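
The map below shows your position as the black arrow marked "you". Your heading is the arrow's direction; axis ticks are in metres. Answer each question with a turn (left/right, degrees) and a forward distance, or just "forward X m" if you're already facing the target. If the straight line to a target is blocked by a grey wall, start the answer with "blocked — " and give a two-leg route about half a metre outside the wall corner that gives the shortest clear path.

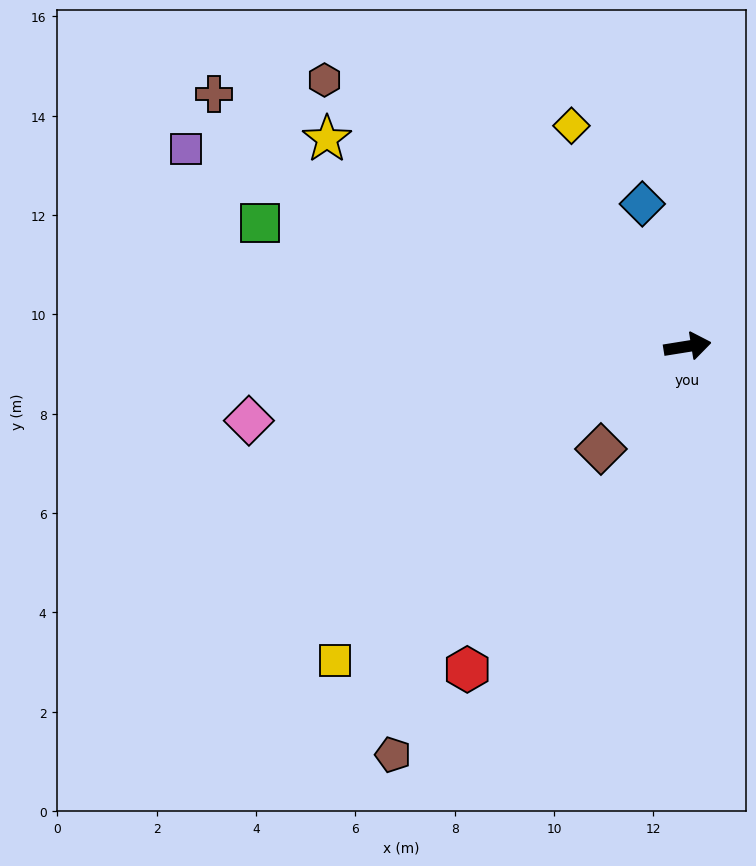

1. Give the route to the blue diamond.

turn left 98°, forward 3.0 m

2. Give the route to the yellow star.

turn left 141°, forward 8.4 m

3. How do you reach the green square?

turn left 155°, forward 9.0 m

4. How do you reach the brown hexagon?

turn left 135°, forward 9.1 m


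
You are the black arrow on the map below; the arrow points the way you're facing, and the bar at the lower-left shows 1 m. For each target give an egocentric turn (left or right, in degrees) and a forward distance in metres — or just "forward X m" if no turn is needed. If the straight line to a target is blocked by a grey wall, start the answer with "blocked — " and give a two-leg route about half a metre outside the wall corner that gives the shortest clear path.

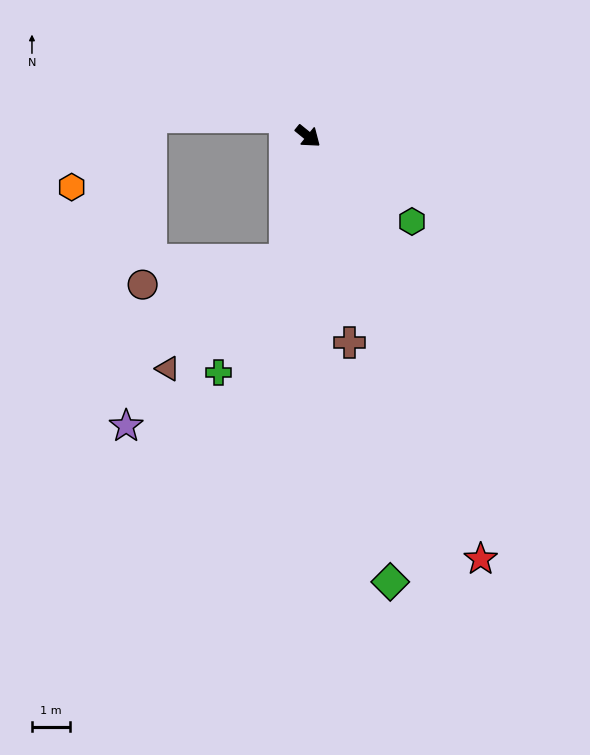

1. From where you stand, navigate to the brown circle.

blocked — turn right 61°, forward 3.3 m, then turn right 70°, forward 3.8 m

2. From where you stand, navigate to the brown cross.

turn right 40°, forward 5.5 m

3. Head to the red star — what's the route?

turn right 29°, forward 12.0 m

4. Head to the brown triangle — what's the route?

blocked — turn right 61°, forward 3.3 m, then turn right 37°, forward 4.2 m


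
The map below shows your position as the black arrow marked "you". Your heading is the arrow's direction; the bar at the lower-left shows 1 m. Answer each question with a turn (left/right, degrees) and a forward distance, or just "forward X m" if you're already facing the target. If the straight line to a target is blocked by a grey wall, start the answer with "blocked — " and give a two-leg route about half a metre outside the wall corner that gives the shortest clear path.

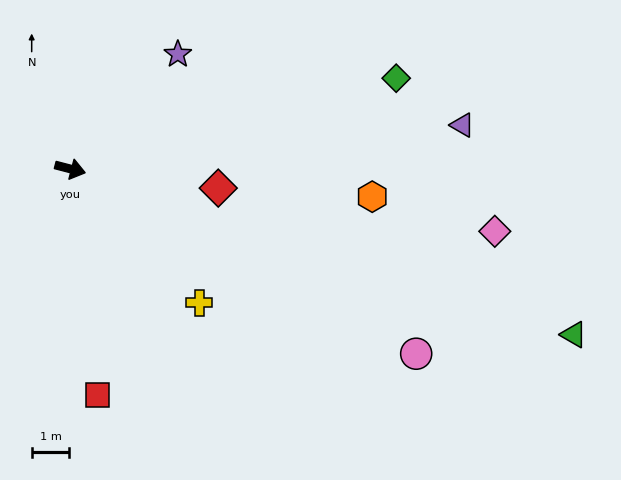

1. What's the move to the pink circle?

turn right 14°, forward 10.4 m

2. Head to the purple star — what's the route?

turn left 61°, forward 4.2 m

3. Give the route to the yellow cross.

turn right 32°, forward 4.9 m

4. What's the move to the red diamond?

turn left 7°, forward 4.0 m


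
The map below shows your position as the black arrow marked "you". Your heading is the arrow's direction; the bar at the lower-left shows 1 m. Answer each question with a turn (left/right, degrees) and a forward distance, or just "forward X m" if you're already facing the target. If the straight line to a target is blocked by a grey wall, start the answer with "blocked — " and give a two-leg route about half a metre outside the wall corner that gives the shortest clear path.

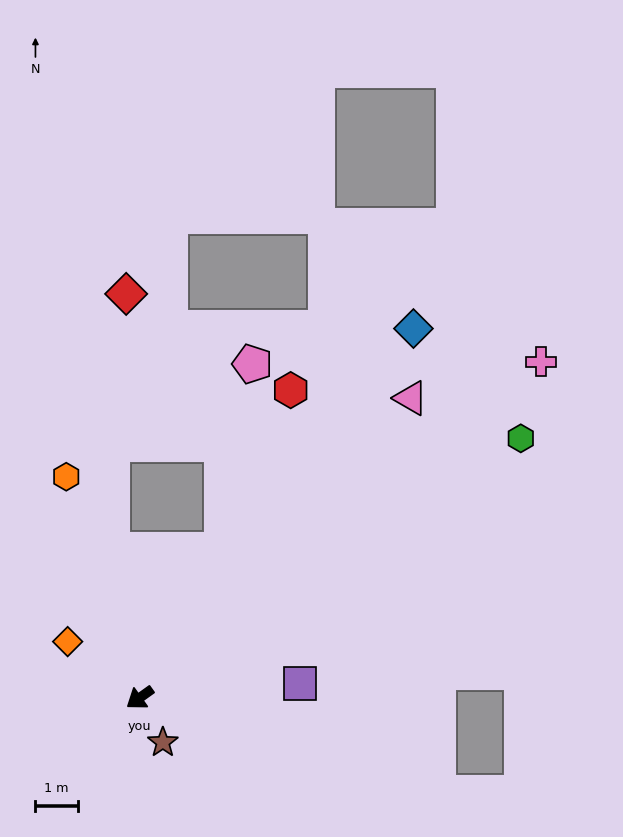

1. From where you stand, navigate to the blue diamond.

turn right 162°, forward 10.9 m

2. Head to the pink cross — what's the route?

turn right 176°, forward 12.4 m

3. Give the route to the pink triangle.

turn right 168°, forward 9.6 m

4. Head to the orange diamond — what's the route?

turn right 73°, forward 2.2 m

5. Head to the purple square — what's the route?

turn left 150°, forward 3.8 m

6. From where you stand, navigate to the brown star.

turn left 82°, forward 1.2 m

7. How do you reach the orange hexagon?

turn right 107°, forward 5.5 m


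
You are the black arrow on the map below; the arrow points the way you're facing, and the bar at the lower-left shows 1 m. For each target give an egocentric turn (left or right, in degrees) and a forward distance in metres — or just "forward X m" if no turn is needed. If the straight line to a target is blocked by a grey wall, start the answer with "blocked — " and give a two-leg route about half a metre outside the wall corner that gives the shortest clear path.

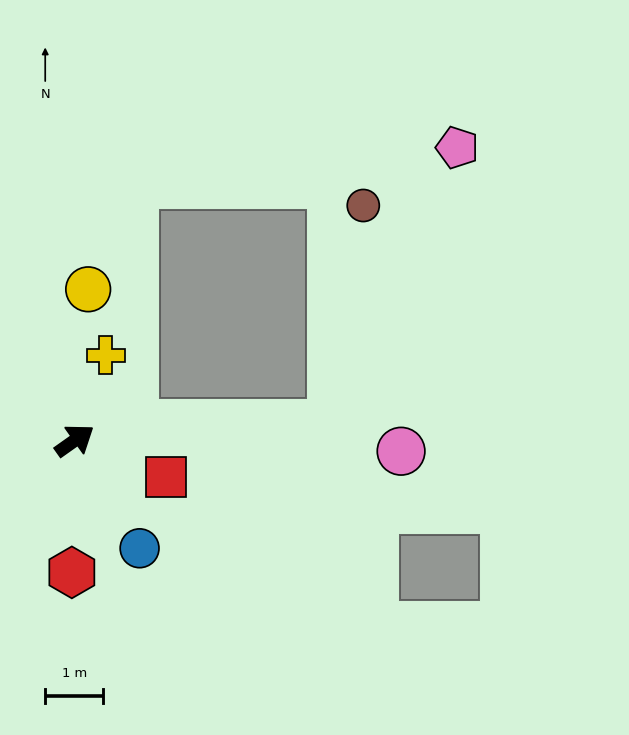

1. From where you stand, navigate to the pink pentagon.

blocked — turn right 32°, forward 4.4 m, then turn left 62°, forward 5.2 m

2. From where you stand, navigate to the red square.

turn right 57°, forward 1.7 m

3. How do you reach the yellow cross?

turn left 35°, forward 1.6 m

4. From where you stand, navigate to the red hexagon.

turn right 127°, forward 2.3 m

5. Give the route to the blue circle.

turn right 94°, forward 2.2 m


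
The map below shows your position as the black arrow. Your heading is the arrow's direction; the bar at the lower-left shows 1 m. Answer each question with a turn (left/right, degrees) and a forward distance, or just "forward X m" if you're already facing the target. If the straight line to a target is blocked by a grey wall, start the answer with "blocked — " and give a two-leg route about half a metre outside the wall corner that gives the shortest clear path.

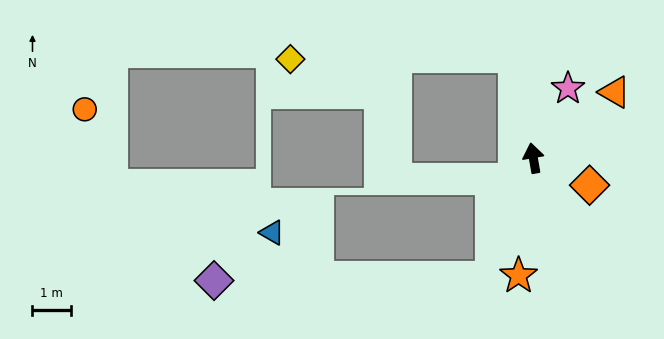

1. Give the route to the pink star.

turn right 36°, forward 2.0 m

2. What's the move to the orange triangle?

turn right 61°, forward 2.7 m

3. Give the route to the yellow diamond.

blocked — forward 2.7 m, then turn left 81°, forward 5.8 m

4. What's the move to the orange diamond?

turn right 126°, forward 1.6 m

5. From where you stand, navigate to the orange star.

turn left 163°, forward 3.1 m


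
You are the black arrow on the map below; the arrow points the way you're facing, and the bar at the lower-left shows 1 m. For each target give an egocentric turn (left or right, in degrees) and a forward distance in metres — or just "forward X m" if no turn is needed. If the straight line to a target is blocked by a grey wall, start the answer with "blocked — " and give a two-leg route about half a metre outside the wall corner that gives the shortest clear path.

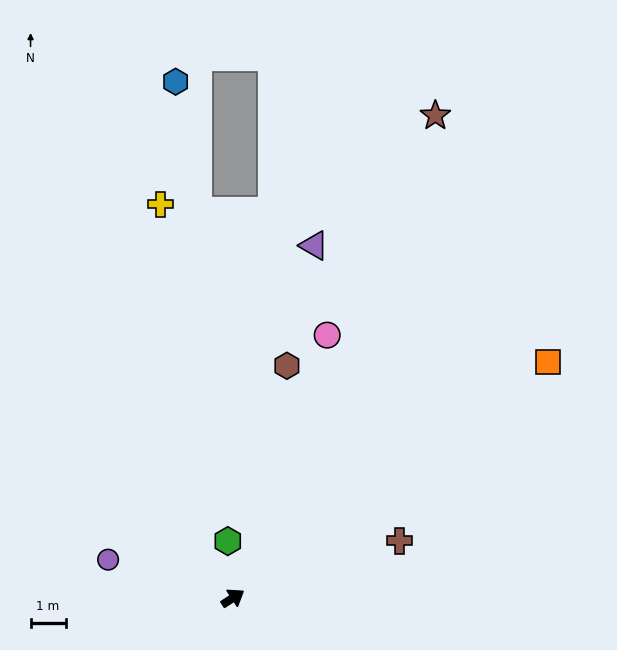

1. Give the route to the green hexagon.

turn left 62°, forward 1.6 m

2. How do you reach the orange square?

turn left 4°, forward 11.3 m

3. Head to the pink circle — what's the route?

turn left 37°, forward 8.0 m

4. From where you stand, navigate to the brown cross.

turn right 14°, forward 5.0 m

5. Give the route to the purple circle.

turn left 130°, forward 3.7 m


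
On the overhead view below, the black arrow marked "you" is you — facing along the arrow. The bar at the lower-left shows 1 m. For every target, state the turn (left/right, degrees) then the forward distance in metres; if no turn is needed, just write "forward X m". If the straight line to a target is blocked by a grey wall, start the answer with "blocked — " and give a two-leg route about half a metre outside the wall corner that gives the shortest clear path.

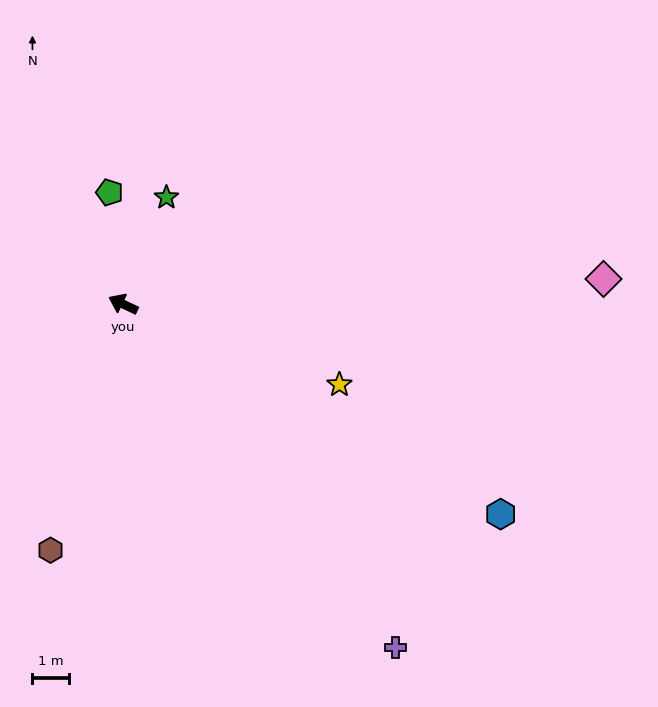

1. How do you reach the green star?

turn right 87°, forward 3.2 m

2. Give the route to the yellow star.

turn right 175°, forward 6.3 m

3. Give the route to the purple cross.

turn left 154°, forward 12.0 m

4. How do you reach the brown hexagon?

turn left 99°, forward 7.0 m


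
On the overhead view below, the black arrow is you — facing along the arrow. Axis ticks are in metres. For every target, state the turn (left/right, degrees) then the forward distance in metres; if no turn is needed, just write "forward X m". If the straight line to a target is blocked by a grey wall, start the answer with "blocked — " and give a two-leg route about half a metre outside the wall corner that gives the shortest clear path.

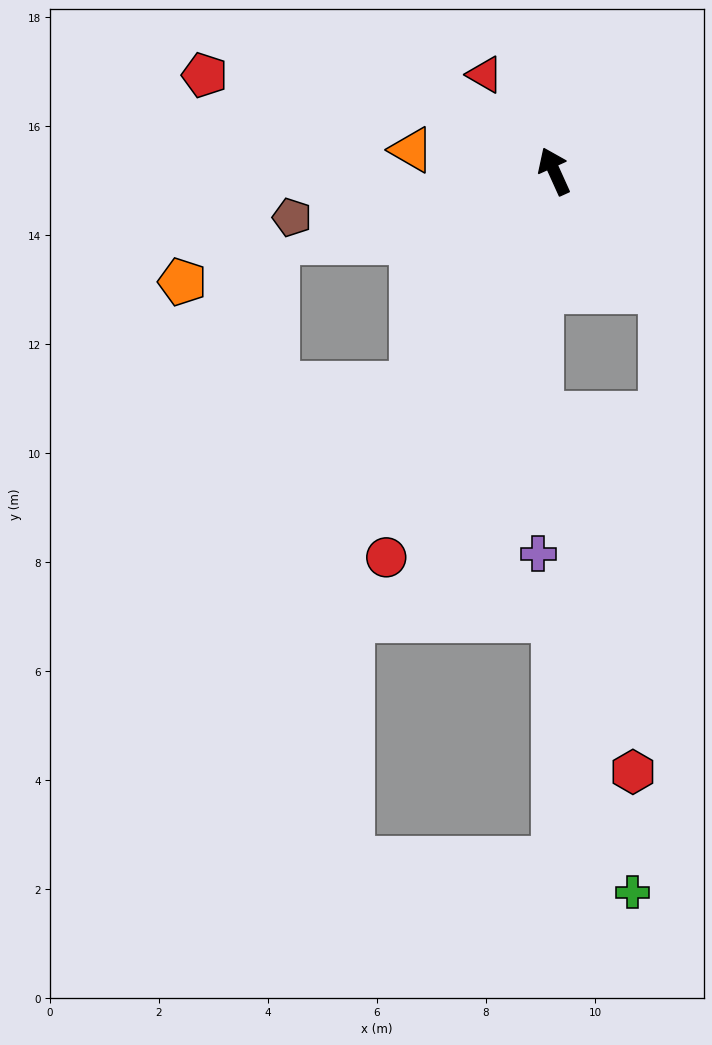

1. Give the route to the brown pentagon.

turn left 76°, forward 4.9 m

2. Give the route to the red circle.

turn left 132°, forward 7.7 m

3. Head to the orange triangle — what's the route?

turn left 57°, forward 2.6 m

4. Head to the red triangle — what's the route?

turn left 11°, forward 2.2 m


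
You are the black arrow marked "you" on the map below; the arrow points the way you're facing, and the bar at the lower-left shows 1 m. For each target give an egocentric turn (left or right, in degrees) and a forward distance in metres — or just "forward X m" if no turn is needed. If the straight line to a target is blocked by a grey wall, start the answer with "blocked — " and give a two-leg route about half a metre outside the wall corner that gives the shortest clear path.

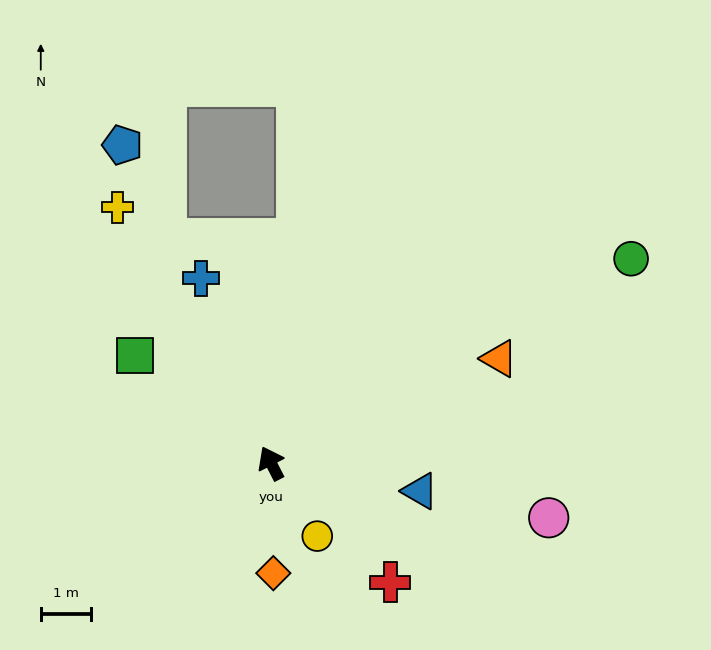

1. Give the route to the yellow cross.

turn left 4°, forward 6.0 m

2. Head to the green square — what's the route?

turn left 25°, forward 3.5 m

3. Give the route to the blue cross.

turn right 6°, forward 4.0 m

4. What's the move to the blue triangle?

turn right 128°, forward 3.0 m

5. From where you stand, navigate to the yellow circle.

turn right 175°, forward 1.7 m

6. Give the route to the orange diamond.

turn left 154°, forward 2.2 m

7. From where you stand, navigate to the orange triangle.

turn right 92°, forward 5.0 m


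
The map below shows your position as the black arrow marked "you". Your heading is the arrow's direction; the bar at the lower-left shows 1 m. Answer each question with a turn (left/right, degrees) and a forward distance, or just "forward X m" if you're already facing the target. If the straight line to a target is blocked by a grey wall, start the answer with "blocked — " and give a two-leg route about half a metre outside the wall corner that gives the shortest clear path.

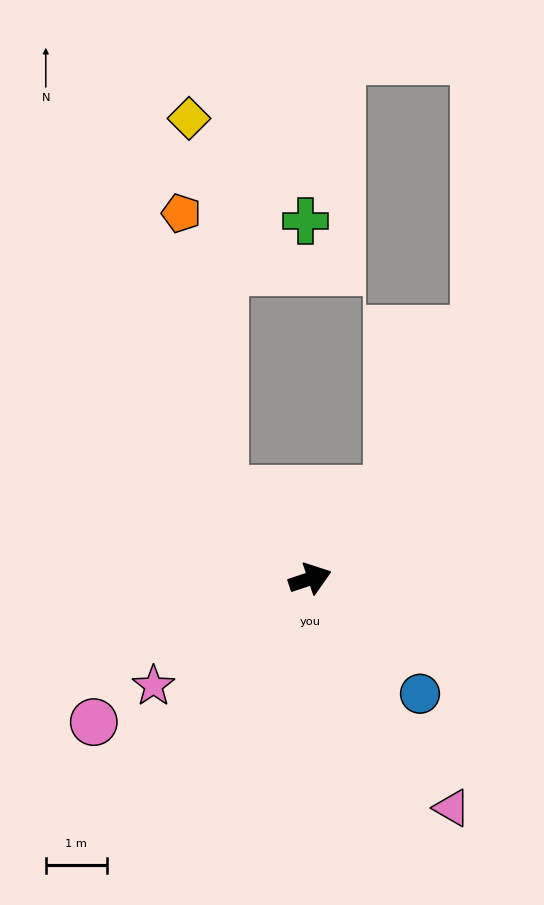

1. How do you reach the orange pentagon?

blocked — turn left 117°, forward 2.0 m, then turn right 37°, forward 4.6 m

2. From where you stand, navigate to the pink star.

turn right 164°, forward 3.1 m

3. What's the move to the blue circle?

turn right 65°, forward 2.6 m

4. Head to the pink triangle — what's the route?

turn right 77°, forward 4.4 m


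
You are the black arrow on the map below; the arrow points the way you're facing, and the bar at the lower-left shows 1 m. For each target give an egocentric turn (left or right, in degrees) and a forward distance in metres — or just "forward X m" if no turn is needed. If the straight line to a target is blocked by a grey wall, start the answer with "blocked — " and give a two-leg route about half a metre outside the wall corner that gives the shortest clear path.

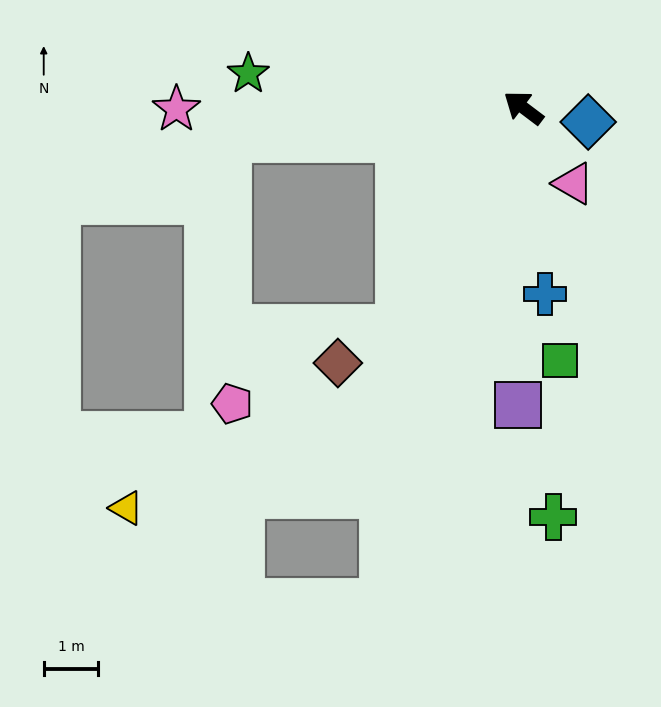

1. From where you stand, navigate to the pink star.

turn left 37°, forward 6.4 m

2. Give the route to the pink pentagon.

blocked — turn left 43°, forward 5.4 m, then turn left 85°, forward 4.9 m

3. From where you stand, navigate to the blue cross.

turn left 134°, forward 3.4 m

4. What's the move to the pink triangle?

turn left 161°, forward 1.7 m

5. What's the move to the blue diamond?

turn right 155°, forward 1.2 m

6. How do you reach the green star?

turn left 30°, forward 5.1 m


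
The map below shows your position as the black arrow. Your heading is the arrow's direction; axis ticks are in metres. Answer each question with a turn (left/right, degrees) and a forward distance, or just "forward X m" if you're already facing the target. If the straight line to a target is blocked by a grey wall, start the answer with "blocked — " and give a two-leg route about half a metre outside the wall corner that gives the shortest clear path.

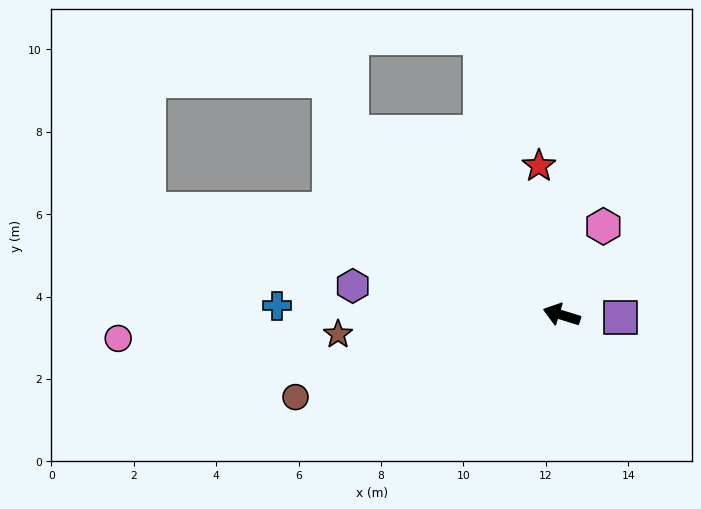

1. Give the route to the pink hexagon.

turn right 98°, forward 2.4 m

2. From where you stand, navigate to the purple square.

turn right 165°, forward 1.4 m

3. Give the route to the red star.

turn right 64°, forward 3.7 m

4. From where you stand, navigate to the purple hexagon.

turn left 9°, forward 5.1 m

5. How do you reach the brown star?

turn left 22°, forward 5.4 m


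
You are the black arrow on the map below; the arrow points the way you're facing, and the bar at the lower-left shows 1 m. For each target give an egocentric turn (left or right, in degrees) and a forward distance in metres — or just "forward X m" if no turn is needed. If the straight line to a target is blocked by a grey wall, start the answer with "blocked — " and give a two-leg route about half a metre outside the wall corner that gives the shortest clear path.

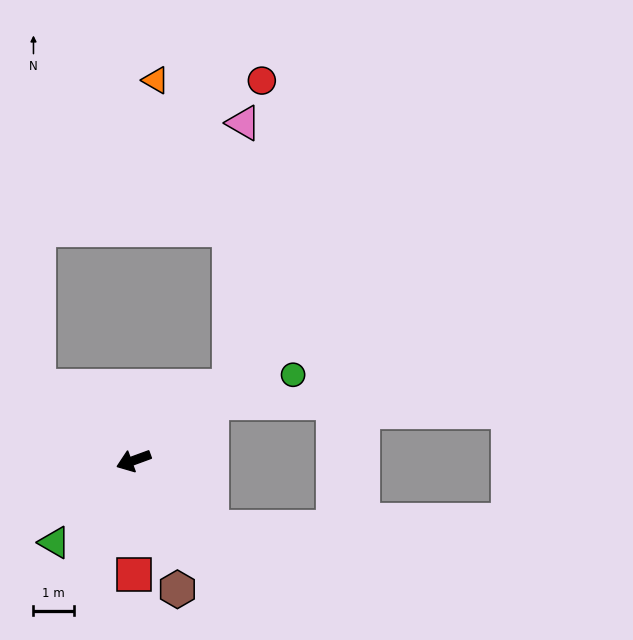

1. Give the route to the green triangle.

turn left 26°, forward 2.8 m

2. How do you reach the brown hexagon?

turn left 89°, forward 3.4 m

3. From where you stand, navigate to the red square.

turn left 70°, forward 2.8 m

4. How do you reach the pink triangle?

blocked — turn right 162°, forward 3.0 m, then turn left 49°, forward 6.6 m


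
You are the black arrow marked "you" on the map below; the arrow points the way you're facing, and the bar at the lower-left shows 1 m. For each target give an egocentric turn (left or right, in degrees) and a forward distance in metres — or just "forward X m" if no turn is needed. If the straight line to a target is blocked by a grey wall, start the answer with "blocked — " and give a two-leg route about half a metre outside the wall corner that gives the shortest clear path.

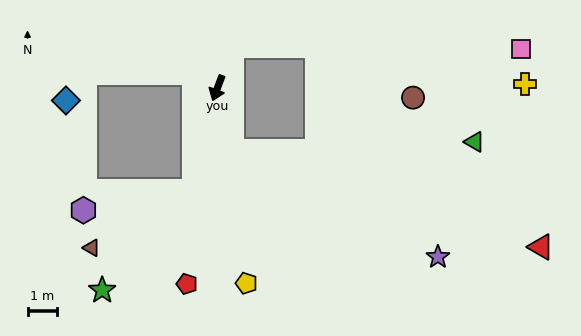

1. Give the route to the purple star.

blocked — turn left 33°, forward 2.2 m, then turn left 50°, forward 8.0 m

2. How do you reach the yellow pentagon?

turn left 29°, forward 6.8 m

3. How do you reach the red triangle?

blocked — turn left 33°, forward 2.2 m, then turn left 60°, forward 11.1 m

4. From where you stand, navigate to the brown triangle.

blocked — turn left 8°, forward 3.6 m, then turn right 48°, forward 4.0 m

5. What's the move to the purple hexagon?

blocked — turn left 8°, forward 3.6 m, then turn right 68°, forward 3.8 m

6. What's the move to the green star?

blocked — turn left 8°, forward 3.6 m, then turn right 30°, forward 4.6 m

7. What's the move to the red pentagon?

turn left 12°, forward 6.8 m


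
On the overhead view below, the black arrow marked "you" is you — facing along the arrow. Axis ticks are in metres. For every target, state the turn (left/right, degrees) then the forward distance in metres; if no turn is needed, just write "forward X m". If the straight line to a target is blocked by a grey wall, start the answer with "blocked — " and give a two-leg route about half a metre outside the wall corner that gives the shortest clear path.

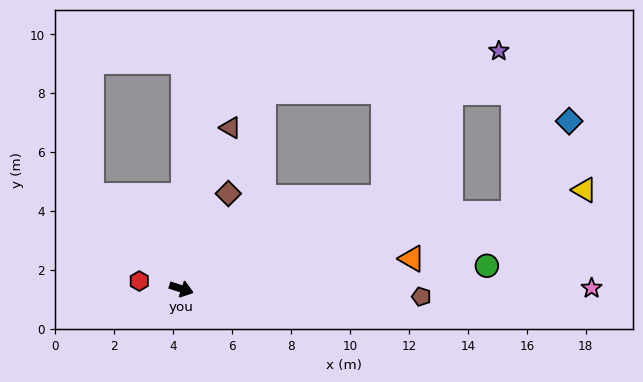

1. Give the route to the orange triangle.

turn left 25°, forward 7.9 m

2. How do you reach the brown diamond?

turn left 82°, forward 3.6 m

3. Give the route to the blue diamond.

blocked — turn left 31°, forward 11.5 m, then turn left 46°, forward 3.7 m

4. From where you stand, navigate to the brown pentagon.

turn left 16°, forward 8.1 m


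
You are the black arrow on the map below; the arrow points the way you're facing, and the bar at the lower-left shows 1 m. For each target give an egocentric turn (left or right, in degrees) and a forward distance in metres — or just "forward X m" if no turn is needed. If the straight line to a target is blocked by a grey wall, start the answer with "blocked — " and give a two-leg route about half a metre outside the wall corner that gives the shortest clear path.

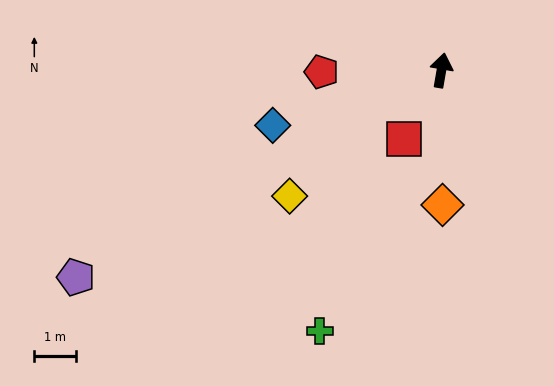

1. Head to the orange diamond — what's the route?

turn right 170°, forward 3.2 m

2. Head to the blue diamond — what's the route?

turn left 118°, forward 4.2 m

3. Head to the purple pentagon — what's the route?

turn left 129°, forward 10.1 m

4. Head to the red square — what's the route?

turn left 161°, forward 1.9 m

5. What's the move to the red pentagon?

turn left 101°, forward 2.9 m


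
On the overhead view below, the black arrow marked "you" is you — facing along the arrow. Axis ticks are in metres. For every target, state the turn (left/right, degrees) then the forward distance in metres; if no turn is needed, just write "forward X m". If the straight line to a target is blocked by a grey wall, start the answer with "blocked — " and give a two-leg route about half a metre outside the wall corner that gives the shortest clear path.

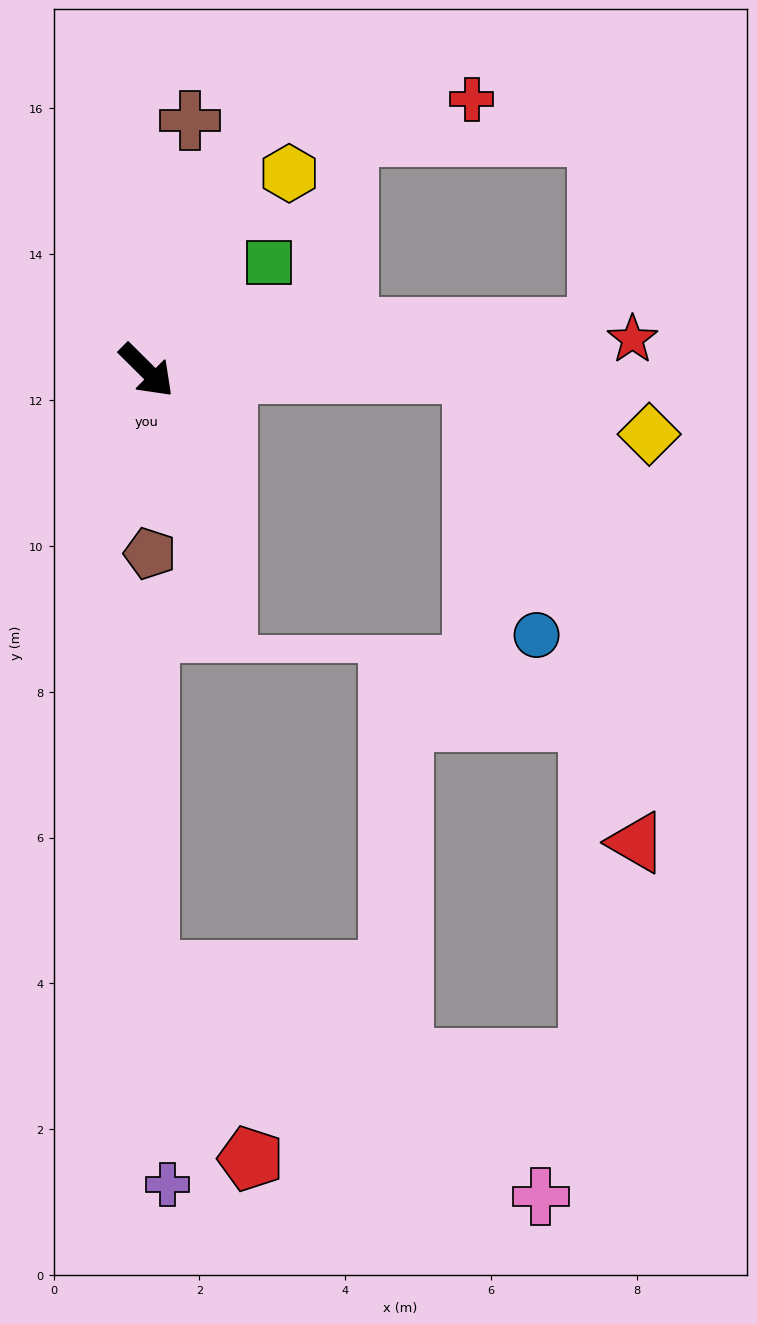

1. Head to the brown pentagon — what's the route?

turn right 44°, forward 2.5 m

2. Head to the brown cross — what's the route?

turn left 125°, forward 3.5 m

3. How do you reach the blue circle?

blocked — turn left 45°, forward 4.5 m, then turn right 77°, forward 3.7 m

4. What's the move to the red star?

turn left 48°, forward 6.7 m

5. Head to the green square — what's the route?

turn left 86°, forward 2.2 m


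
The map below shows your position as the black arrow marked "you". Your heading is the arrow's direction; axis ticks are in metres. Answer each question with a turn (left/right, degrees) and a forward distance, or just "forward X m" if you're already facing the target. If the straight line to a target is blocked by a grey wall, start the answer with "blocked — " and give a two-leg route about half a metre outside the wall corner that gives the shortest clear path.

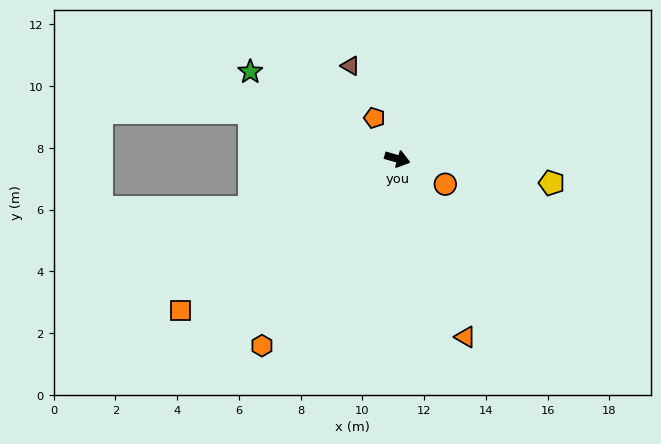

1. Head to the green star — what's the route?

turn left 165°, forward 5.5 m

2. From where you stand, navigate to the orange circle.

turn right 12°, forward 1.8 m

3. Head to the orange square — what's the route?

turn right 129°, forward 8.6 m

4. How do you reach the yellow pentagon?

turn left 7°, forward 5.1 m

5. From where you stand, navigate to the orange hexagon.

turn right 110°, forward 7.5 m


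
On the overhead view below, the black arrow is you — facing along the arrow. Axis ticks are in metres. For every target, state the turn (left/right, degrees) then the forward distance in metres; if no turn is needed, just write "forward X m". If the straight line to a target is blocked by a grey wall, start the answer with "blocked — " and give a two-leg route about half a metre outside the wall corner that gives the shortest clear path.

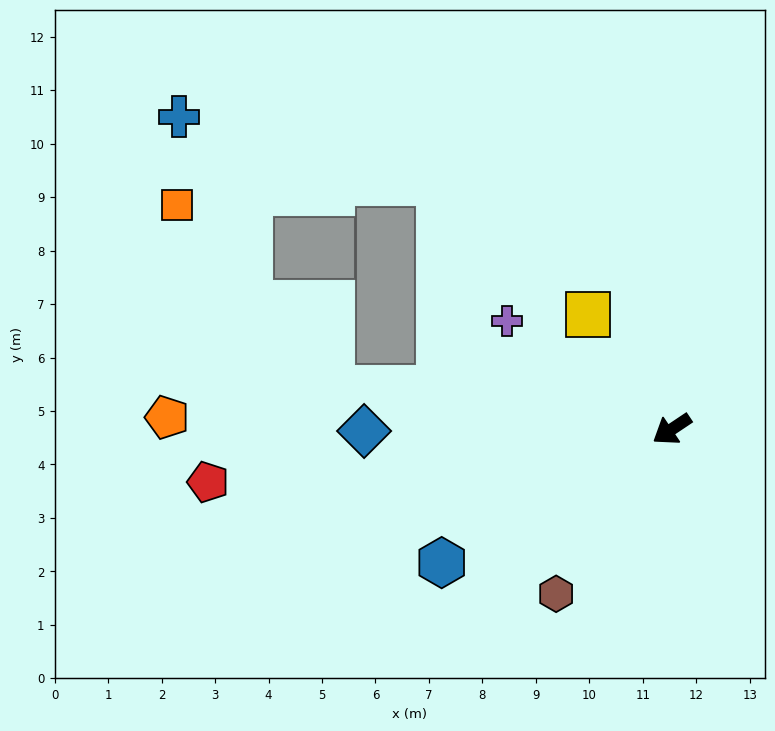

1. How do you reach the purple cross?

turn right 67°, forward 3.7 m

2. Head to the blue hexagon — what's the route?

turn right 4°, forward 5.0 m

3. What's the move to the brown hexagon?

turn left 21°, forward 3.8 m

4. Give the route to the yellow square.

turn right 88°, forward 2.7 m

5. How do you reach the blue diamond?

turn right 33°, forward 5.8 m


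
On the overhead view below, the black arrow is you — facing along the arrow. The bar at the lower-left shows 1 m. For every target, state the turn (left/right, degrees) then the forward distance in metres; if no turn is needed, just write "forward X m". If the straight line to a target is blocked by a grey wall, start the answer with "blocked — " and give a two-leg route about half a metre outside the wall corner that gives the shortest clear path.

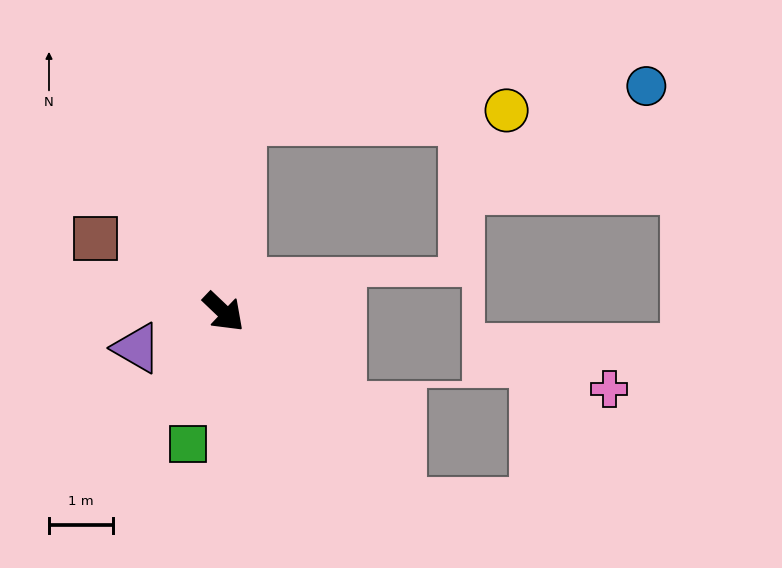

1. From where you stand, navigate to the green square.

turn right 62°, forward 2.1 m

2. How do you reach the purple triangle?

turn right 114°, forward 1.5 m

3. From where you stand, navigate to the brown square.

turn right 166°, forward 2.3 m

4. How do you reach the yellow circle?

blocked — turn left 129°, forward 3.0 m, then turn right 84°, forward 4.2 m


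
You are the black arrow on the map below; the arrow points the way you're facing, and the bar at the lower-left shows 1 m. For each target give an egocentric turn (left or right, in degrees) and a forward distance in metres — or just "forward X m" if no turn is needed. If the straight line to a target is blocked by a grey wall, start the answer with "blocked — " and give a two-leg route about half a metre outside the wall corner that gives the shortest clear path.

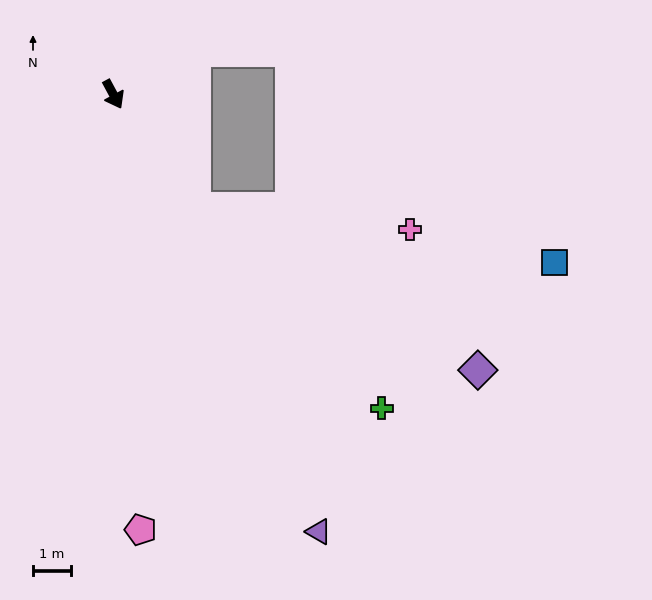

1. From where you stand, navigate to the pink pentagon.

turn right 25°, forward 11.6 m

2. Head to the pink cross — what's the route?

blocked — turn left 8°, forward 3.7 m, then turn left 48°, forward 5.7 m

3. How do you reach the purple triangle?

turn right 3°, forward 12.9 m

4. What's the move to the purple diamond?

blocked — turn left 8°, forward 3.7 m, then turn left 24°, forward 8.7 m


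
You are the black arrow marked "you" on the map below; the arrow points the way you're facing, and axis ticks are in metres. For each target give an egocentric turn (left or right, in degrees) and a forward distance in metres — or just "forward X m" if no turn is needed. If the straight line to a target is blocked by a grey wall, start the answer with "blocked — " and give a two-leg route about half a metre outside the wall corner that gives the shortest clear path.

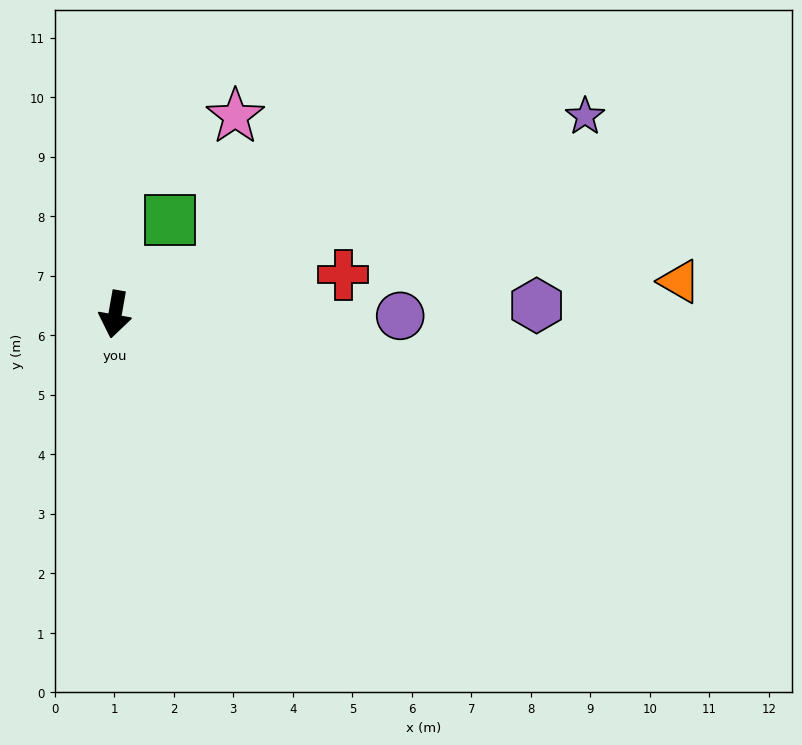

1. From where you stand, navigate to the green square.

turn left 160°, forward 1.8 m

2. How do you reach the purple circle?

turn left 100°, forward 4.8 m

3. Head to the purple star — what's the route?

turn left 123°, forward 8.6 m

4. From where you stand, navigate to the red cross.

turn left 110°, forward 3.9 m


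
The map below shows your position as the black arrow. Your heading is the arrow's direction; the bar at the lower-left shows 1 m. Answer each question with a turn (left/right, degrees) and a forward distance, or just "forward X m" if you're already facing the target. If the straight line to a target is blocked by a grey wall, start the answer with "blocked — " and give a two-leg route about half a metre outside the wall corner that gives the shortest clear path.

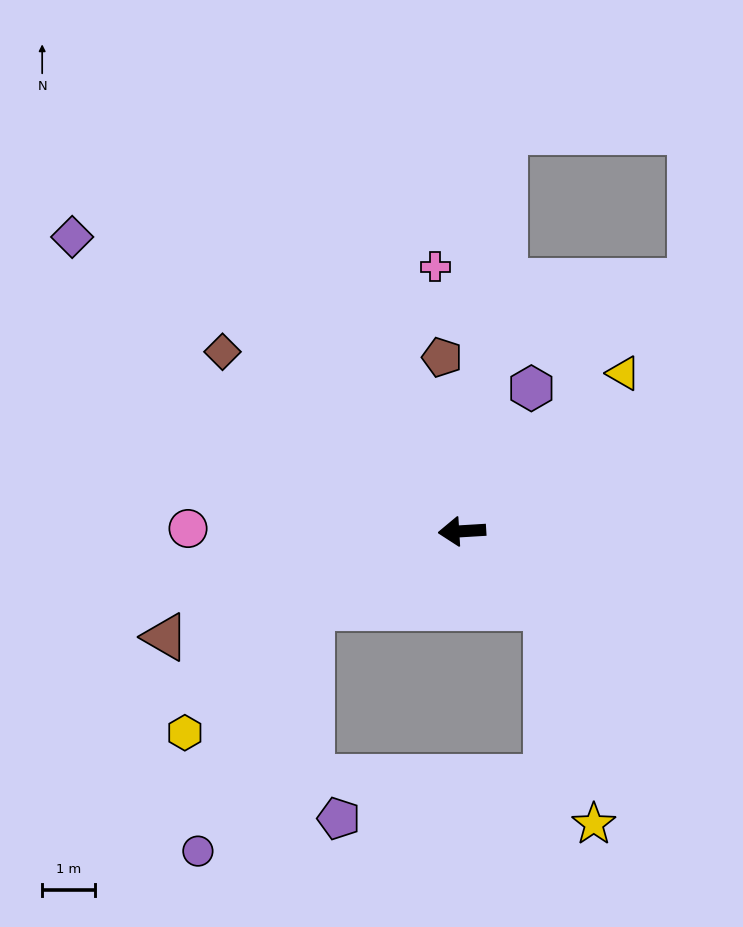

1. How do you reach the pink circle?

turn right 4°, forward 5.2 m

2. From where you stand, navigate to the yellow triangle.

turn right 139°, forward 4.3 m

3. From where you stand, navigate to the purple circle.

blocked — turn left 24°, forward 3.2 m, then turn left 37°, forward 5.1 m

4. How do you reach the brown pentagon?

turn right 87°, forward 3.3 m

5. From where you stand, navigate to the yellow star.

blocked — turn left 134°, forward 2.1 m, then turn right 35°, forward 4.2 m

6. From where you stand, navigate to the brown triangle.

turn left 16°, forward 5.9 m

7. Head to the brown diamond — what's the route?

turn right 40°, forward 5.6 m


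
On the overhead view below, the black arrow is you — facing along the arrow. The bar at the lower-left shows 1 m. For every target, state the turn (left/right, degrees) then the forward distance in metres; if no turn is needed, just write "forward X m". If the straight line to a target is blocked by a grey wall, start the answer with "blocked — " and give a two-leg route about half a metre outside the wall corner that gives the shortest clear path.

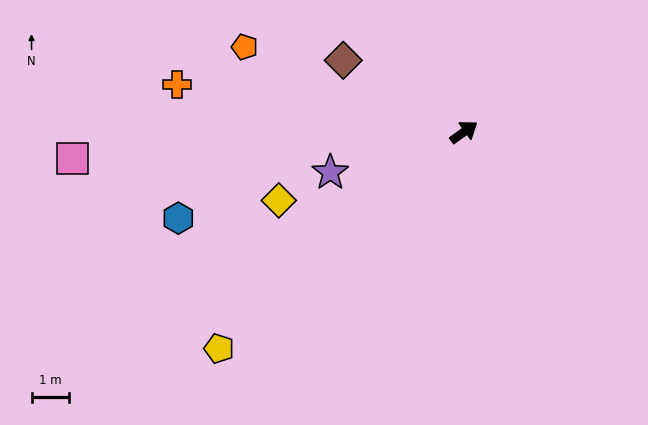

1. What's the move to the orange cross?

turn left 135°, forward 7.9 m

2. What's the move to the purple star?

turn left 161°, forward 3.8 m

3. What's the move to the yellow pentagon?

turn right 174°, forward 8.8 m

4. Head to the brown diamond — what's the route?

turn left 114°, forward 3.8 m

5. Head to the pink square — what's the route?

turn left 148°, forward 10.6 m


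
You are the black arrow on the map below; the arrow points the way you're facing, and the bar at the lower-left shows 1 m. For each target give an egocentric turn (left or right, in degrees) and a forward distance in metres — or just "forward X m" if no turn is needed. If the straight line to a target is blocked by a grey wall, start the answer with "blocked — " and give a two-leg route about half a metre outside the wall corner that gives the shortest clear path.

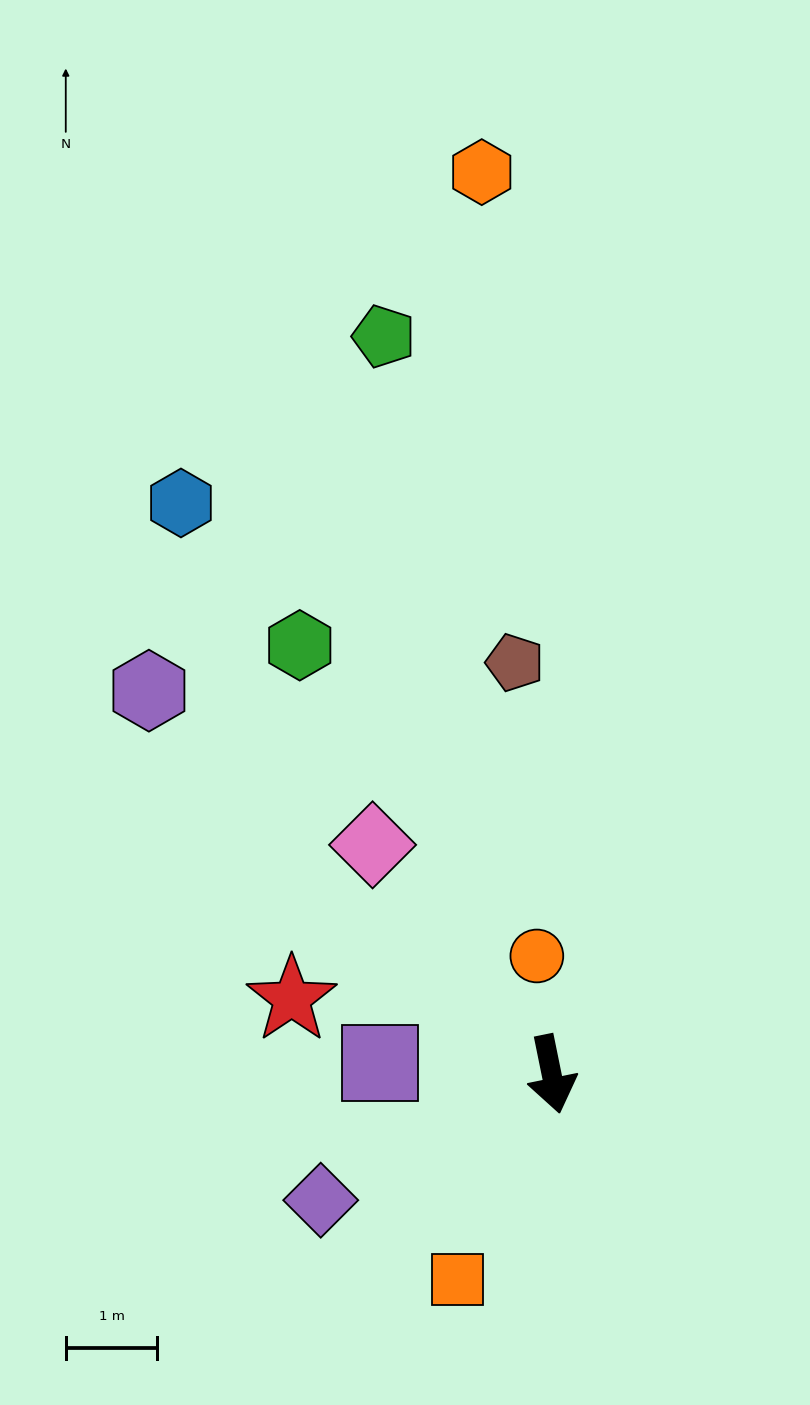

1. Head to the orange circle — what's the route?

turn left 176°, forward 1.3 m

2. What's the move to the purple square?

turn right 105°, forward 1.9 m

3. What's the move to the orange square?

turn right 36°, forward 2.5 m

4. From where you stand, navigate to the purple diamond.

turn right 73°, forward 2.9 m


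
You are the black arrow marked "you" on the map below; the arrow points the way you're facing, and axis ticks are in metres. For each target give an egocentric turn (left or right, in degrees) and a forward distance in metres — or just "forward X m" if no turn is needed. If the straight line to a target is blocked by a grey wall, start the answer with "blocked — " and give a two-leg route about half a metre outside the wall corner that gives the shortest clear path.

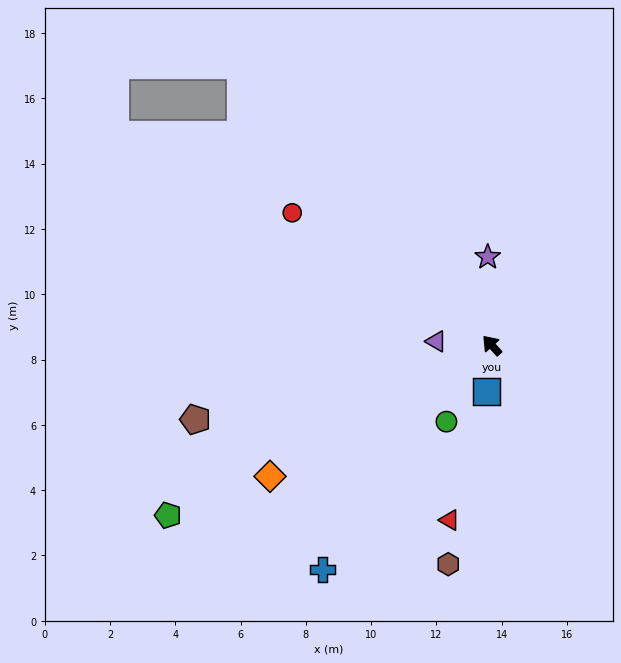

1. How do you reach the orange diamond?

turn left 79°, forward 7.9 m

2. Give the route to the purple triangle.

turn left 44°, forward 1.7 m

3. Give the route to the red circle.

turn left 14°, forward 7.3 m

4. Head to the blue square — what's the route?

turn left 132°, forward 1.4 m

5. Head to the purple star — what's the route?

turn right 39°, forward 2.7 m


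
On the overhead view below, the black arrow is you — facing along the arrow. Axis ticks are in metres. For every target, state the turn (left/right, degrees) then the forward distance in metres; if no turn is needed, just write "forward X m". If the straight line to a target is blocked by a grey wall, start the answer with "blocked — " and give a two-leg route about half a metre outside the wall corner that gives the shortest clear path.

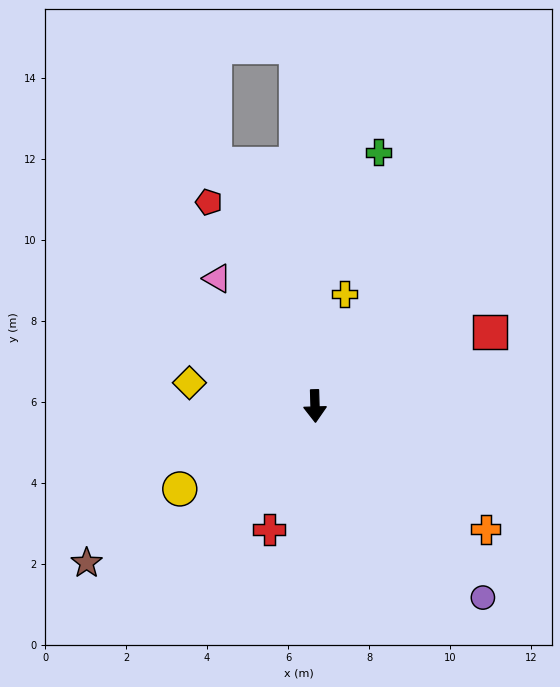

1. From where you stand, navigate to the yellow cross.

turn left 164°, forward 2.9 m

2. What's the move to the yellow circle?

turn right 60°, forward 3.9 m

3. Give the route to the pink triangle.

turn right 144°, forward 4.0 m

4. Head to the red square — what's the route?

turn left 111°, forward 4.7 m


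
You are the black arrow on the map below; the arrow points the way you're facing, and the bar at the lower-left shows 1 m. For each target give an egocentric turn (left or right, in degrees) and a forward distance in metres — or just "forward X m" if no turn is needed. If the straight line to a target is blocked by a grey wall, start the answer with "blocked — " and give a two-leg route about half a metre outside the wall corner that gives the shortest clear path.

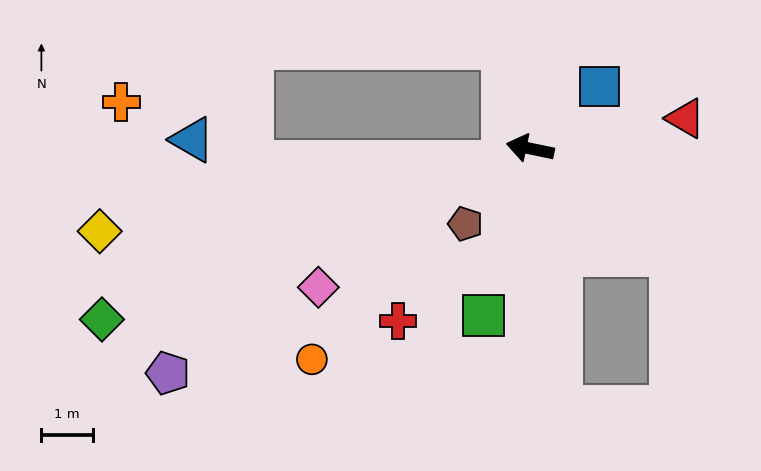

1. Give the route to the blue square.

turn right 127°, forward 1.8 m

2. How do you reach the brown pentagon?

turn left 61°, forward 1.9 m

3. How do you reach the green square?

turn left 86°, forward 3.4 m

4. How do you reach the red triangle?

turn right 157°, forward 3.1 m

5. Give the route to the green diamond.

turn left 34°, forward 9.0 m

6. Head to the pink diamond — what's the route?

turn left 45°, forward 4.9 m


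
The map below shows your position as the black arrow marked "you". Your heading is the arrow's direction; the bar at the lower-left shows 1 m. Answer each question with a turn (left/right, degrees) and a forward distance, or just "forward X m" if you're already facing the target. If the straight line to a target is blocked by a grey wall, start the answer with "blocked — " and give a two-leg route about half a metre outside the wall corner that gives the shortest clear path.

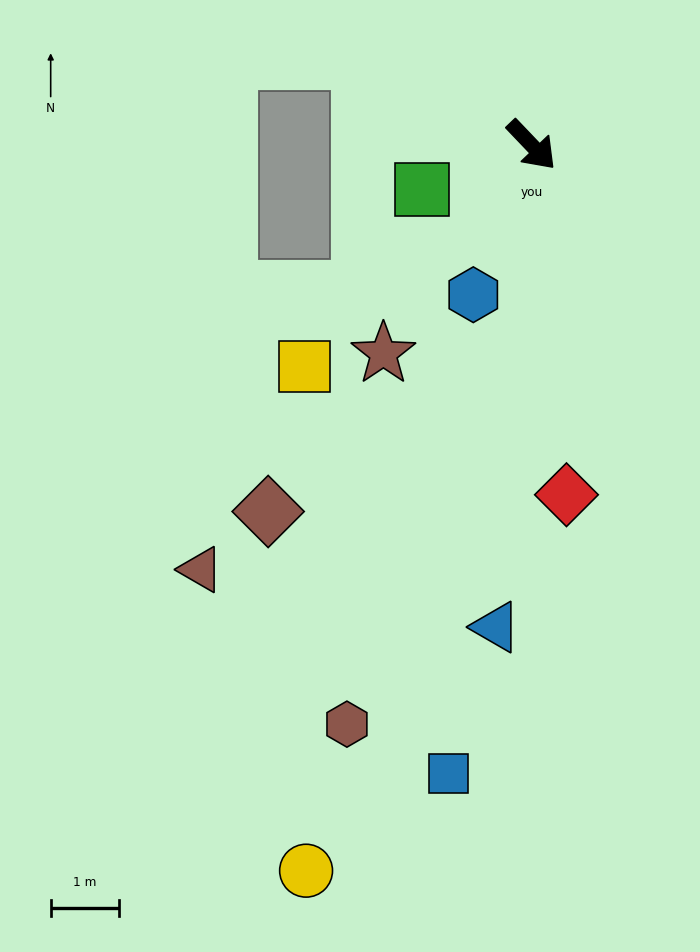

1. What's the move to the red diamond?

turn right 38°, forward 5.1 m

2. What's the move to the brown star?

turn right 79°, forward 3.7 m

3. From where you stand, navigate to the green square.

turn right 111°, forward 1.7 m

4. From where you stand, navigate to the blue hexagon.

turn right 65°, forward 2.4 m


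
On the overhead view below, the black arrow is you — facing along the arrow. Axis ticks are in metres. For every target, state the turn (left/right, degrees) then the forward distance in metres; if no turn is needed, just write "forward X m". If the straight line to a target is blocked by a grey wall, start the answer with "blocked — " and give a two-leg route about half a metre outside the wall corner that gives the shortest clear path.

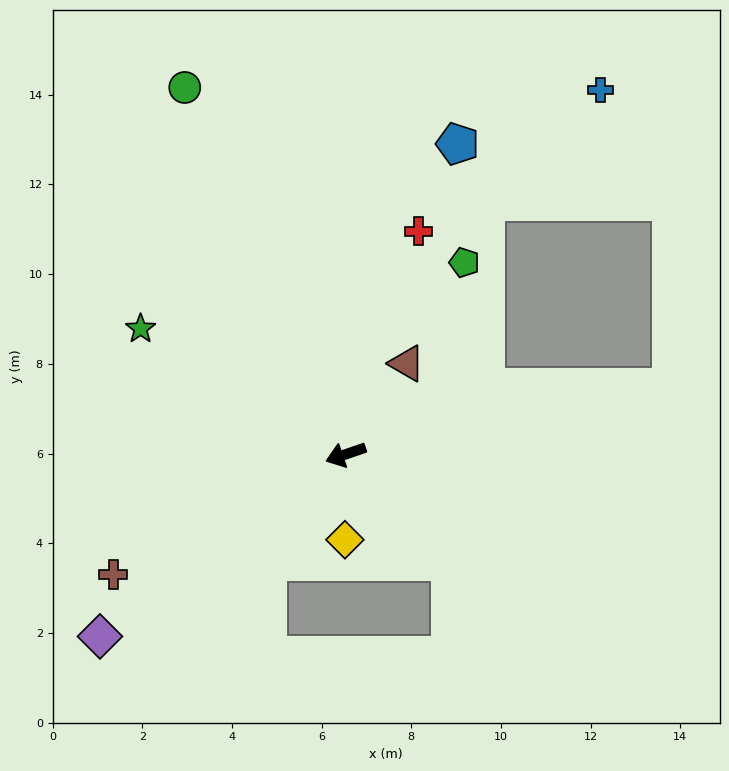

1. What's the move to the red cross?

turn right 127°, forward 5.2 m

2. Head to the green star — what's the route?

turn right 50°, forward 5.4 m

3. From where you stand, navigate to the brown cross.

turn left 8°, forward 5.8 m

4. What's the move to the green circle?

turn right 85°, forward 8.9 m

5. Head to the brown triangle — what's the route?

turn right 143°, forward 2.4 m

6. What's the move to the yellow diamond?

turn left 71°, forward 1.9 m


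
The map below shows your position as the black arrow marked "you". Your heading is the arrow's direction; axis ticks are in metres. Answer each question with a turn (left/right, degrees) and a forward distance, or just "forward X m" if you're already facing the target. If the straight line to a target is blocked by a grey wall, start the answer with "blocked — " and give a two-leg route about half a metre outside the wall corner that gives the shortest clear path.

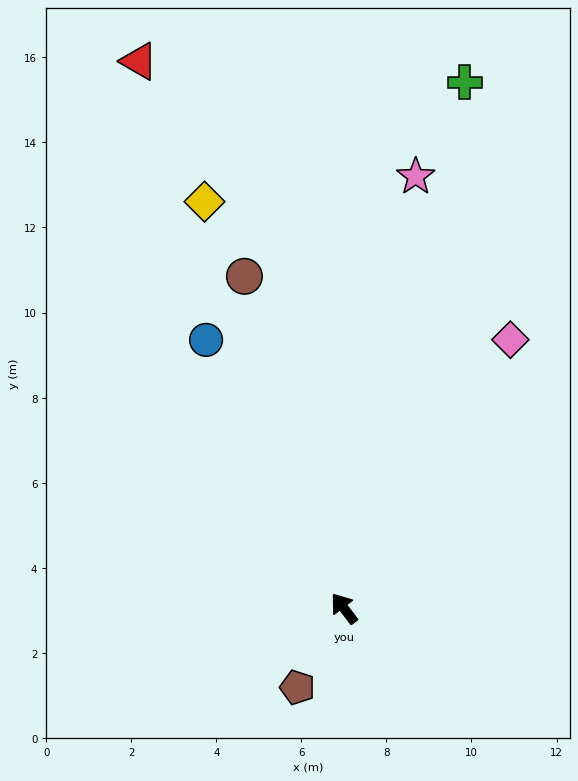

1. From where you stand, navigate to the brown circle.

turn right 21°, forward 8.2 m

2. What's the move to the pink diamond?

turn right 69°, forward 7.4 m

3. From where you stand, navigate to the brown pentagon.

turn left 112°, forward 2.2 m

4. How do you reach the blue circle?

turn right 10°, forward 7.1 m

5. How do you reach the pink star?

turn right 47°, forward 10.3 m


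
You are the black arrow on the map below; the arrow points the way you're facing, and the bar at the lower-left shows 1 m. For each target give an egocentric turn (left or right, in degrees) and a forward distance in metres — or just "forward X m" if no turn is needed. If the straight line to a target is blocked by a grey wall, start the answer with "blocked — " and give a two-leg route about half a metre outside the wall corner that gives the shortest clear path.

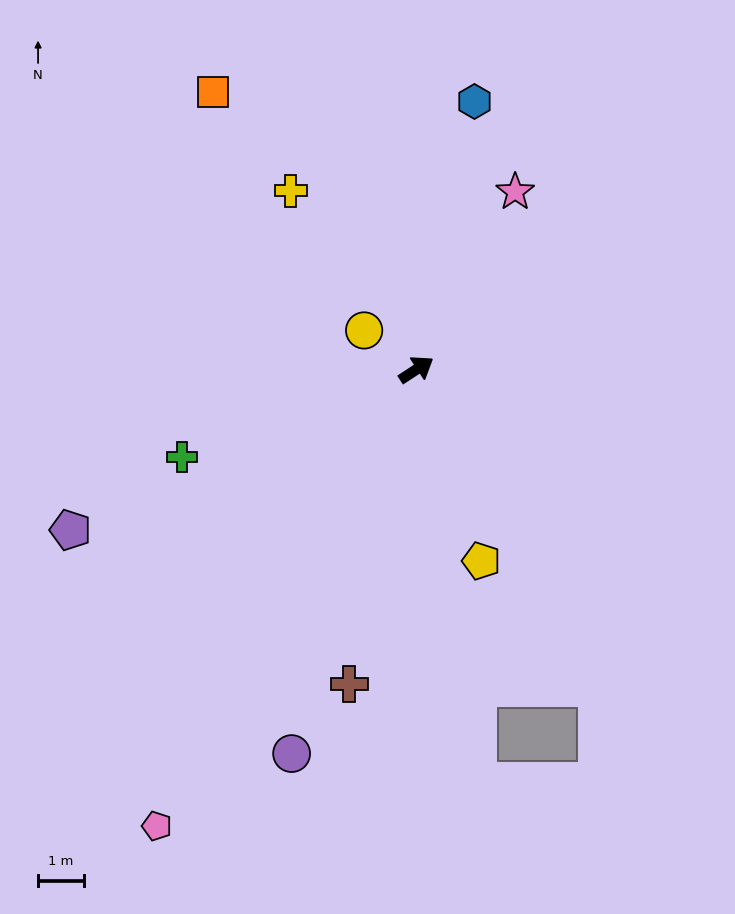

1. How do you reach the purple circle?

turn right 141°, forward 8.8 m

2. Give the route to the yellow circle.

turn left 110°, forward 1.4 m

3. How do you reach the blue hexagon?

turn left 45°, forward 6.0 m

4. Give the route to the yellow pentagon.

turn right 104°, forward 4.4 m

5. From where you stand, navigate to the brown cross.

turn right 135°, forward 7.0 m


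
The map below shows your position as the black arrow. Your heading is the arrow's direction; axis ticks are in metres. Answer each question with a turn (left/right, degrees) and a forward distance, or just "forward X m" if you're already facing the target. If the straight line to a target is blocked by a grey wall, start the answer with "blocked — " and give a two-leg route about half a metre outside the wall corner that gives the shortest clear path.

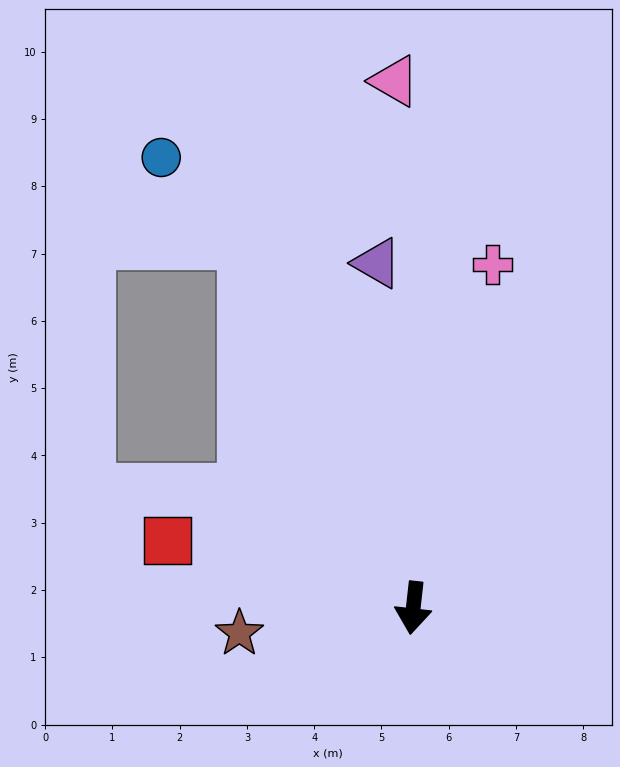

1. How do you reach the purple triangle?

turn right 168°, forward 5.2 m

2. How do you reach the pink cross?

turn left 173°, forward 5.2 m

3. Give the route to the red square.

turn right 99°, forward 3.8 m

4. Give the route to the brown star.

turn right 75°, forward 2.6 m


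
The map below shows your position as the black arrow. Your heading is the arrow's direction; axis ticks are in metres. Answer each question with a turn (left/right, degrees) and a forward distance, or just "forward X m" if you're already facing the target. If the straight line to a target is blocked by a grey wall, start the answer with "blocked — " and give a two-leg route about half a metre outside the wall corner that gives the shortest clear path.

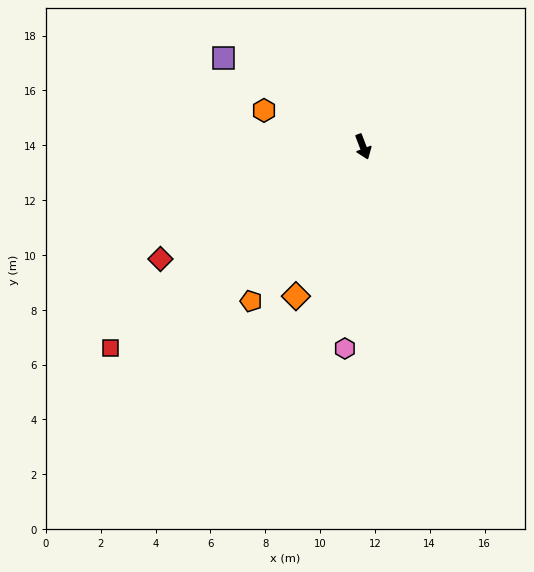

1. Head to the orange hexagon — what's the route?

turn right 131°, forward 3.8 m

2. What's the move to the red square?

turn right 72°, forward 11.8 m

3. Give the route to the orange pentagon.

turn right 57°, forward 7.0 m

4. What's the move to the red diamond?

turn right 82°, forward 8.4 m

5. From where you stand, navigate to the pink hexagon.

turn right 26°, forward 7.4 m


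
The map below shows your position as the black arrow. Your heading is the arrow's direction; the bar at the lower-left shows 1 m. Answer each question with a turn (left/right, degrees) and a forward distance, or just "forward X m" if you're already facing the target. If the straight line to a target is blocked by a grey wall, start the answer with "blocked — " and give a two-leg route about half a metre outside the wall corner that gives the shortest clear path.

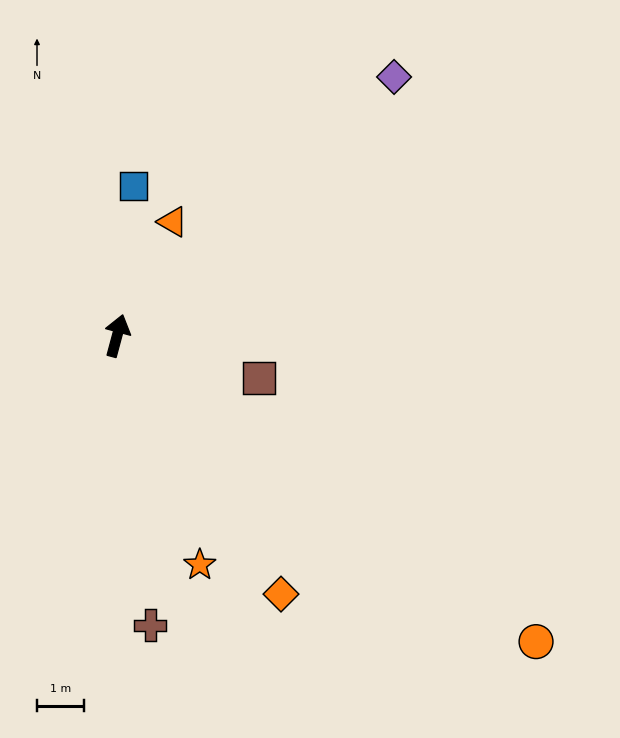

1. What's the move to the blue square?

turn left 9°, forward 3.2 m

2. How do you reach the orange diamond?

turn right 133°, forward 6.5 m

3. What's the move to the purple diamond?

turn right 32°, forward 8.1 m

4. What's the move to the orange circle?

turn right 111°, forward 11.0 m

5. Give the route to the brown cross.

turn right 158°, forward 6.2 m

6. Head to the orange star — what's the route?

turn right 145°, forward 5.2 m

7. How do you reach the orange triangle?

turn right 11°, forward 2.7 m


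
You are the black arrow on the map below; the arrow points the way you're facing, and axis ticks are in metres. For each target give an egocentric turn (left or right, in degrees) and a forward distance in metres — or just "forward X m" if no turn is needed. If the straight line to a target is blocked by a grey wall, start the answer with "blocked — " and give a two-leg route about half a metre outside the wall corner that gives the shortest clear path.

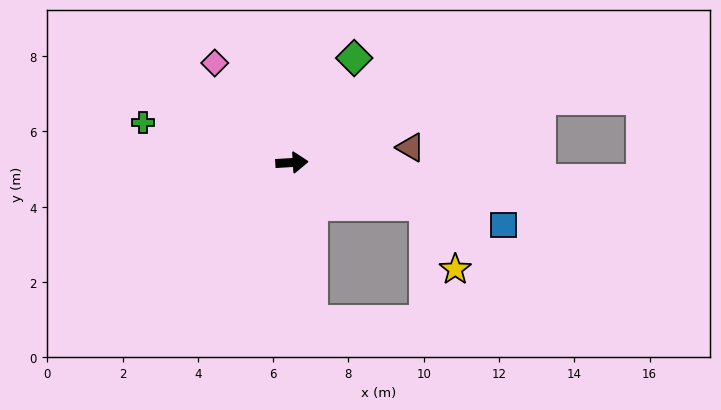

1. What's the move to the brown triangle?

turn left 4°, forward 3.2 m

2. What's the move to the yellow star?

blocked — turn right 21°, forward 3.7 m, then turn right 47°, forward 1.9 m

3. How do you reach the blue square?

turn right 20°, forward 5.9 m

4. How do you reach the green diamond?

turn left 56°, forward 3.2 m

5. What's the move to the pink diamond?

turn left 124°, forward 3.3 m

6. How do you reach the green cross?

turn left 162°, forward 4.1 m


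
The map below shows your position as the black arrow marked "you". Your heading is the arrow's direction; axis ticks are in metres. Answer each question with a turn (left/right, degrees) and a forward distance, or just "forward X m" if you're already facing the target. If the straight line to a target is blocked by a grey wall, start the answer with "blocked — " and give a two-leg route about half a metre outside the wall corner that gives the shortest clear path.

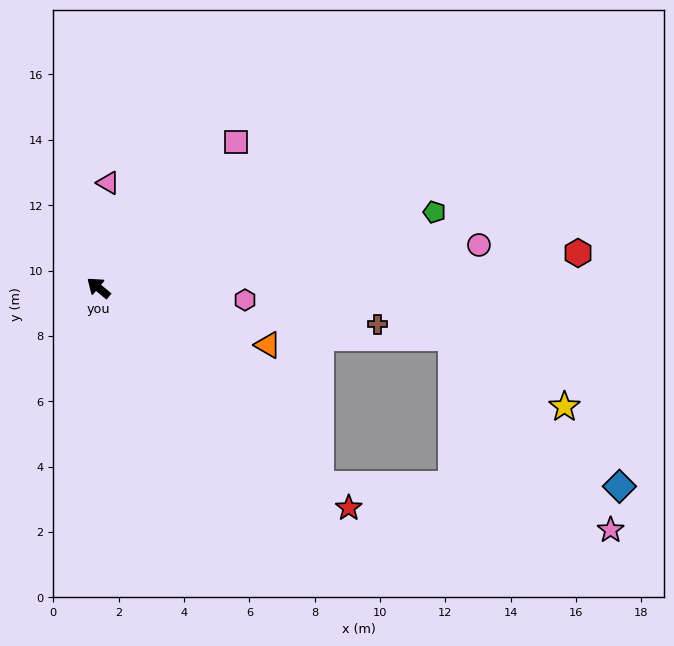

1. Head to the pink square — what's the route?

turn right 94°, forward 6.1 m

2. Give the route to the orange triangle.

turn right 159°, forward 5.5 m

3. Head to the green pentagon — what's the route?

turn right 128°, forward 10.5 m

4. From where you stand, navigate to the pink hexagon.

turn right 145°, forward 4.5 m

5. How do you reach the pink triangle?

turn right 56°, forward 3.2 m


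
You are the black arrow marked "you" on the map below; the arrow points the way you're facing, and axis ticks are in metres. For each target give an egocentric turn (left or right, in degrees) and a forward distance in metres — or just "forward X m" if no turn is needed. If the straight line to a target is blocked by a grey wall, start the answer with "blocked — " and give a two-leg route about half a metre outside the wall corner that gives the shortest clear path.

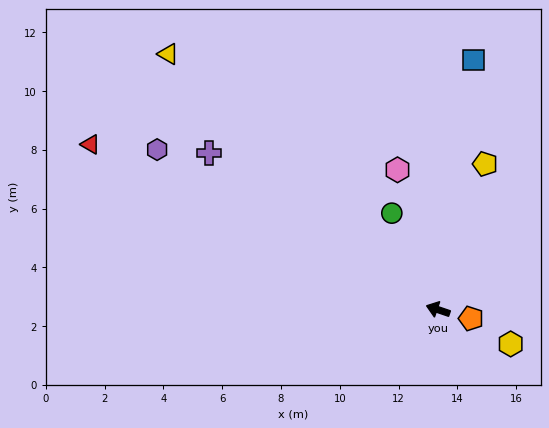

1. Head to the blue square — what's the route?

turn right 79°, forward 8.6 m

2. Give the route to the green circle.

turn right 46°, forward 3.6 m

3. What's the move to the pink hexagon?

turn right 55°, forward 5.0 m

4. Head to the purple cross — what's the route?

turn right 16°, forward 9.4 m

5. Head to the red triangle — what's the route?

turn right 7°, forward 13.1 m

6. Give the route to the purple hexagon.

turn right 11°, forward 11.0 m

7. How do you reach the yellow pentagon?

turn right 89°, forward 5.2 m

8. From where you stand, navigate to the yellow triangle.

turn right 25°, forward 12.6 m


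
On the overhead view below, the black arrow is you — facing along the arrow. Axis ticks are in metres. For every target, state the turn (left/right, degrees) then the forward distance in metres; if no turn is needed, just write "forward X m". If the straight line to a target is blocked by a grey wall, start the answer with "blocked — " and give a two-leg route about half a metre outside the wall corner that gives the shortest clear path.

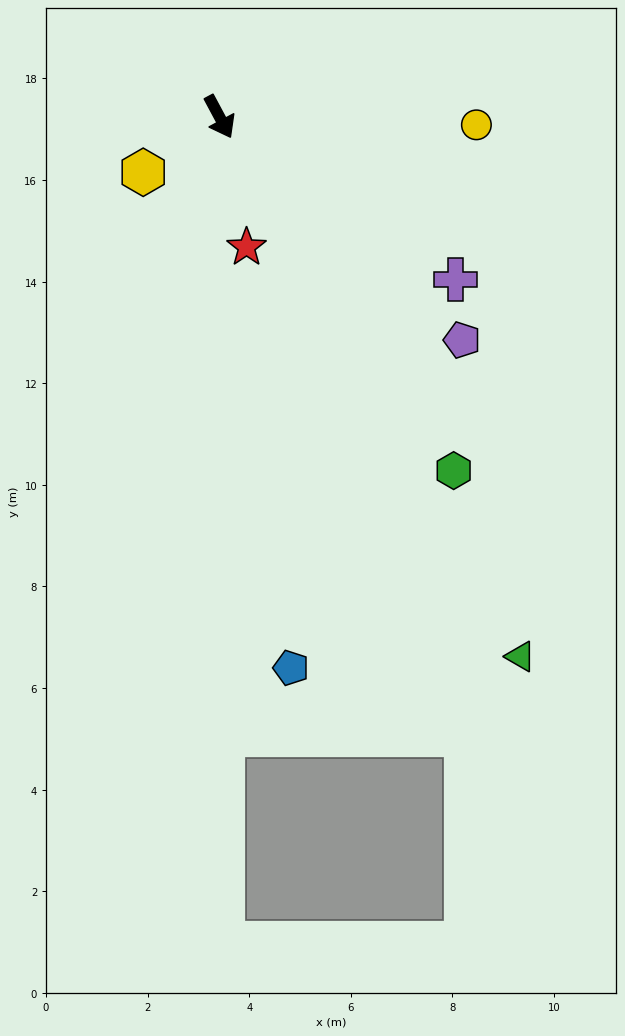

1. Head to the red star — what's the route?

turn right 16°, forward 2.6 m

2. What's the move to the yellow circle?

turn left 60°, forward 5.1 m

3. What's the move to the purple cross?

turn left 27°, forward 5.6 m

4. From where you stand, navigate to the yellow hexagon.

turn right 82°, forward 1.9 m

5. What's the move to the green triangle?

forward 12.2 m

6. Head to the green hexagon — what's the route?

turn left 5°, forward 8.4 m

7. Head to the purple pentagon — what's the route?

turn left 19°, forward 6.5 m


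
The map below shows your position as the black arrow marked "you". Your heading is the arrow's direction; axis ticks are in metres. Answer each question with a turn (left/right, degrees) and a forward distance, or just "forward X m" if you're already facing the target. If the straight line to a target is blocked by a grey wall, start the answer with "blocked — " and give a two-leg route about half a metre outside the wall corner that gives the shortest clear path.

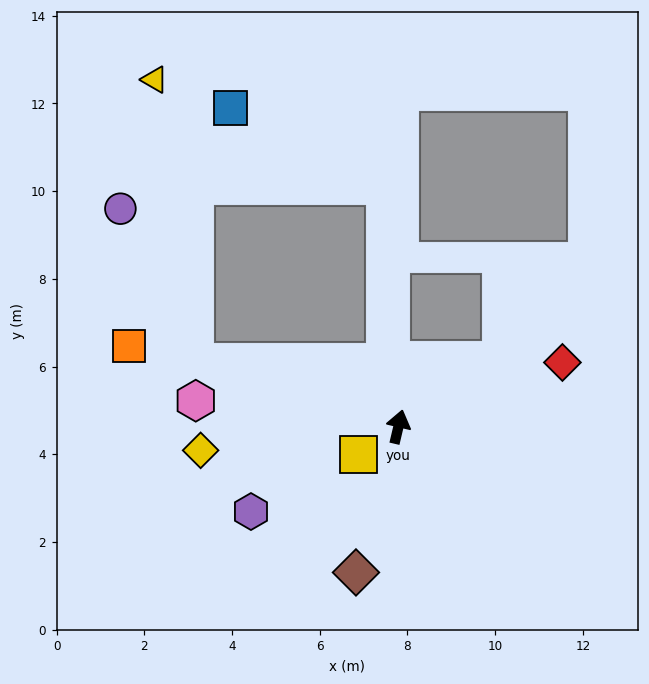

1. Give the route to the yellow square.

turn left 138°, forward 1.1 m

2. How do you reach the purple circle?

blocked — turn left 86°, forward 4.9 m, then turn right 47°, forward 3.9 m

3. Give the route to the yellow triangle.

blocked — turn left 86°, forward 4.9 m, then turn right 65°, forward 6.5 m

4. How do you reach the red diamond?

turn right 55°, forward 4.0 m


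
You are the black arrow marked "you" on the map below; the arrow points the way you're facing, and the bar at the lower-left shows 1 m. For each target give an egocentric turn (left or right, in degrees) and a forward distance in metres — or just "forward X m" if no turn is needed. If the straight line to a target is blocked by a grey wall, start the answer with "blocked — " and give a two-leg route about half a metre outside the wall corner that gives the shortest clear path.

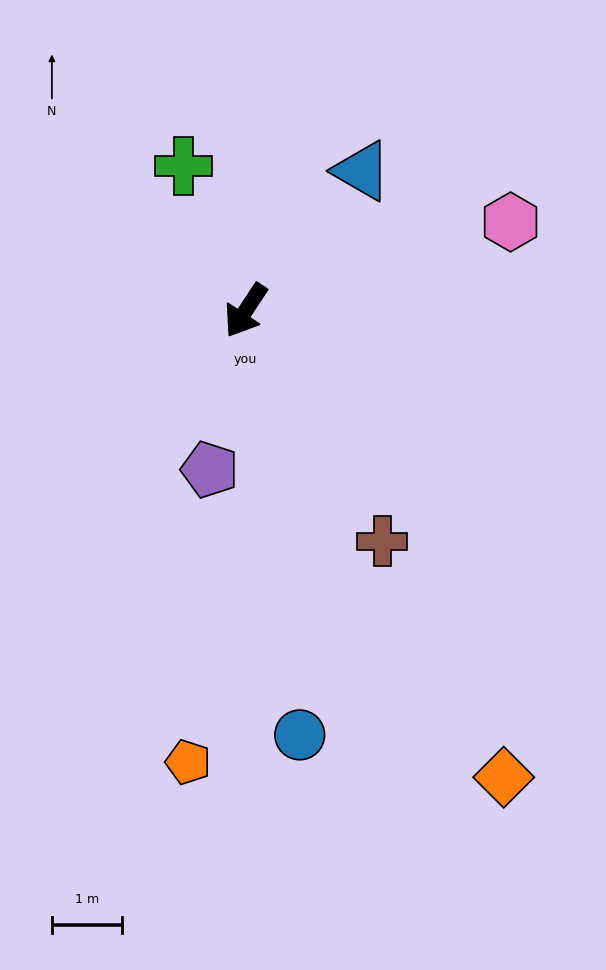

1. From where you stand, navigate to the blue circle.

turn left 41°, forward 6.1 m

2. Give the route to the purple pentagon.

turn left 21°, forward 2.3 m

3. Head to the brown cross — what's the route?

turn left 64°, forward 3.8 m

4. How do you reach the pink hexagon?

turn left 142°, forward 4.0 m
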